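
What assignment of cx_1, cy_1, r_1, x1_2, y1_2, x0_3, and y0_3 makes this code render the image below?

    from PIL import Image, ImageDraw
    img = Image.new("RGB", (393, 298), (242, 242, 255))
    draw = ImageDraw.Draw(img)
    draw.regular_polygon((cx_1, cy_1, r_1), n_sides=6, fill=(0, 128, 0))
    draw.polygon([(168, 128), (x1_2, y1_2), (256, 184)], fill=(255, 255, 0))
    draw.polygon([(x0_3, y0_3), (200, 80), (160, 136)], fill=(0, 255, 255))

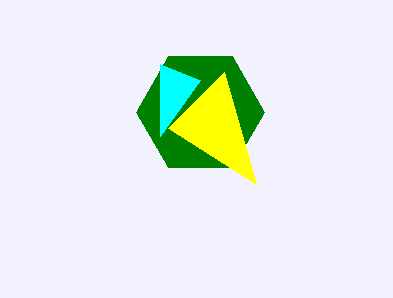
cx_1 = 200, cy_1 = 112, r_1 = 64, x1_2 = 224, y1_2 = 72, x0_3 = 160, y0_3 = 64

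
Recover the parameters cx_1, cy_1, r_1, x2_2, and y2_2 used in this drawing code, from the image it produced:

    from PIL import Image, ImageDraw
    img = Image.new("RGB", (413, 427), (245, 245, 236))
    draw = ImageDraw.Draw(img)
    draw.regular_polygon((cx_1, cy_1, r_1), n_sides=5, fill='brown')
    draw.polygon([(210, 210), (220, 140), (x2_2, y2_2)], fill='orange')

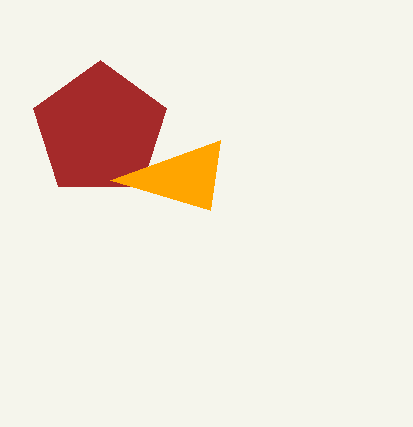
cx_1 = 100, cy_1 = 130, r_1 = 70, x2_2 = 110, y2_2 = 180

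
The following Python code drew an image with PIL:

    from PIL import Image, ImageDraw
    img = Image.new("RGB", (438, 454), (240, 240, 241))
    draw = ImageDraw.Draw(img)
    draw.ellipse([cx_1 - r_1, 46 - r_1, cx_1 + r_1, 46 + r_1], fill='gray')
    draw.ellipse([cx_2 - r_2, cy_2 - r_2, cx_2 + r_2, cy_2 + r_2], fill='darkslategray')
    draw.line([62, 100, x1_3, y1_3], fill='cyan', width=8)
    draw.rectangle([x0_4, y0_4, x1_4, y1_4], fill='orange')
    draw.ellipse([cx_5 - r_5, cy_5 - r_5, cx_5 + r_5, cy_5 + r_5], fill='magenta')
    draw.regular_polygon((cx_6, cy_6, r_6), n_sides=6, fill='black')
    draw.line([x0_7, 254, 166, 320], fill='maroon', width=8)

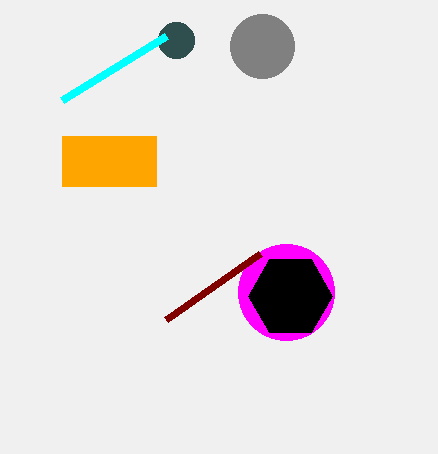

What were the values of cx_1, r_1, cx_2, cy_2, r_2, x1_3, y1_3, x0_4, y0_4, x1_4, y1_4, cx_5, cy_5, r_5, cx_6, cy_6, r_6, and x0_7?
cx_1 = 262; r_1 = 32; cx_2 = 176; cy_2 = 40; r_2 = 18; x1_3 = 166; y1_3 = 36; x0_4 = 62; y0_4 = 136; x1_4 = 156; y1_4 = 186; cx_5 = 286; cy_5 = 292; r_5 = 48; cx_6 = 290; cy_6 = 296; r_6 = 42; x0_7 = 260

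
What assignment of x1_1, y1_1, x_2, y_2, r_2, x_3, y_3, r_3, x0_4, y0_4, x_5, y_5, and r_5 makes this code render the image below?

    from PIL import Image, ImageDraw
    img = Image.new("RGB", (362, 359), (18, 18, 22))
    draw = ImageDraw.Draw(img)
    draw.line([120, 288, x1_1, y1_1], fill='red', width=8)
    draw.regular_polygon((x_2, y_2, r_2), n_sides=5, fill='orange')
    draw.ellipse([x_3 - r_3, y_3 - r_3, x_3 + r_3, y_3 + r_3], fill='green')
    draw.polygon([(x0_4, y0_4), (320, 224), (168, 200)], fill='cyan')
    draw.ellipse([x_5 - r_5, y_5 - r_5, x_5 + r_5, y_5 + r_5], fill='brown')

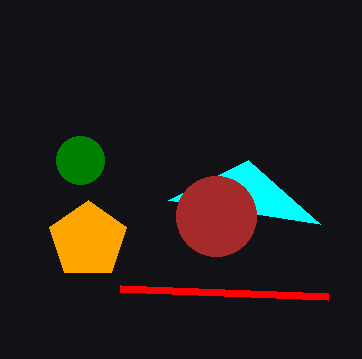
x1_1 = 328
y1_1 = 296
x_2 = 88
y_2 = 240
r_2 = 40
x_3 = 80
y_3 = 160
r_3 = 24
x0_4 = 248
y0_4 = 160
x_5 = 216
y_5 = 216
r_5 = 40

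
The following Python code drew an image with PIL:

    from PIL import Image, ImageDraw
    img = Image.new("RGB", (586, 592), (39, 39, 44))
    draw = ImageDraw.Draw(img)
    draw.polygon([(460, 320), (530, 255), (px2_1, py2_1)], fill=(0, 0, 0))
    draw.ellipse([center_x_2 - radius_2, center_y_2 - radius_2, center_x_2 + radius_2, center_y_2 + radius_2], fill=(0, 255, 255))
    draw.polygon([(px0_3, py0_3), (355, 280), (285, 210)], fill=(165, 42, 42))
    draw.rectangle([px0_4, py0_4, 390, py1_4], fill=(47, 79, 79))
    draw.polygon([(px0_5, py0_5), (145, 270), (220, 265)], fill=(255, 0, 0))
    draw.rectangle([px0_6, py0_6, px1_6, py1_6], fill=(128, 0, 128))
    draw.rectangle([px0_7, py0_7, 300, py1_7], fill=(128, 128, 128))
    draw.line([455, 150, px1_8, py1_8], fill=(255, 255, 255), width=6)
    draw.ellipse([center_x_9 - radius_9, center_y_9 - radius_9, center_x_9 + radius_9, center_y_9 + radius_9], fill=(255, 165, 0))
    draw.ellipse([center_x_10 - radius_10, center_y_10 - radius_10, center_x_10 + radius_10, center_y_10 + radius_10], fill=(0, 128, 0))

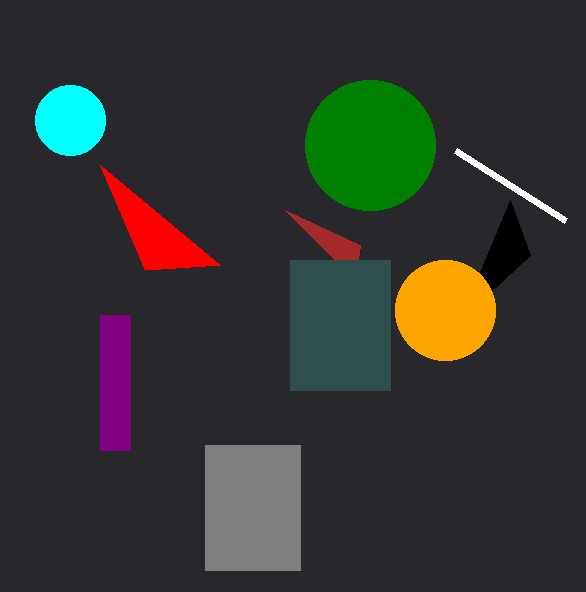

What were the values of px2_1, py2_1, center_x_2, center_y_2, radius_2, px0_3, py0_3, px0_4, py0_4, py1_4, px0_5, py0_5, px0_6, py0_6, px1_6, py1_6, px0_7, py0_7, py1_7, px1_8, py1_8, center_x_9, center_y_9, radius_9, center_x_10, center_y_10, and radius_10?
px2_1 = 510, py2_1 = 200, center_x_2 = 70, center_y_2 = 120, radius_2 = 35, px0_3 = 360, py0_3 = 245, px0_4 = 290, py0_4 = 260, py1_4 = 390, px0_5 = 100, py0_5 = 165, px0_6 = 100, py0_6 = 315, px1_6 = 130, py1_6 = 450, px0_7 = 205, py0_7 = 445, py1_7 = 570, px1_8 = 565, py1_8 = 220, center_x_9 = 445, center_y_9 = 310, radius_9 = 50, center_x_10 = 370, center_y_10 = 145, radius_10 = 65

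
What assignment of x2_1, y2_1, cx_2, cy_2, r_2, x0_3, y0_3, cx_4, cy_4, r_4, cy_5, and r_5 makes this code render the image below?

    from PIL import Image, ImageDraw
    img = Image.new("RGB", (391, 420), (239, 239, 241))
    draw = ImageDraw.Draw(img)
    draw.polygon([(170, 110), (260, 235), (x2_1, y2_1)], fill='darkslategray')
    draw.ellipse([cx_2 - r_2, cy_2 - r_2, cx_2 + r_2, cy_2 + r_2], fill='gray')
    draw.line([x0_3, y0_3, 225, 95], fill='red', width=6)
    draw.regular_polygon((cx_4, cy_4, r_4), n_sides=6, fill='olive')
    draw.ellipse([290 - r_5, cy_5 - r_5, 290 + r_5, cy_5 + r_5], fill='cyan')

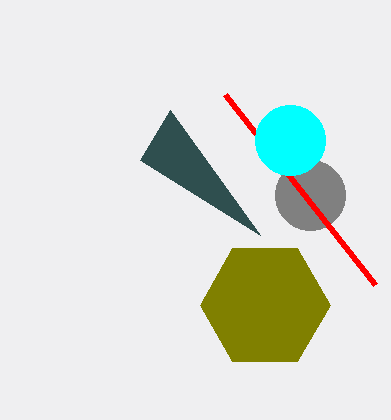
x2_1 = 140; y2_1 = 160; cx_2 = 310; cy_2 = 195; r_2 = 35; x0_3 = 375; y0_3 = 285; cx_4 = 265; cy_4 = 305; r_4 = 65; cy_5 = 140; r_5 = 35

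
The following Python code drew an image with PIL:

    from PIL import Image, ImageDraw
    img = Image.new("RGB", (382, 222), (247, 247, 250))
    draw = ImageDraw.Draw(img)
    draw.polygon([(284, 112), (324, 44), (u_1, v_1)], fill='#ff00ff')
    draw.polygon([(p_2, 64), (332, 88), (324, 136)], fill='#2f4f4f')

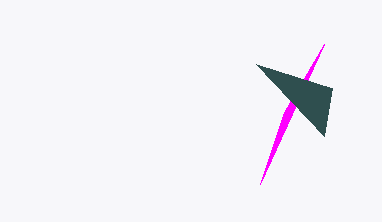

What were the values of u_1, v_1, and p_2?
u_1 = 260; v_1 = 184; p_2 = 256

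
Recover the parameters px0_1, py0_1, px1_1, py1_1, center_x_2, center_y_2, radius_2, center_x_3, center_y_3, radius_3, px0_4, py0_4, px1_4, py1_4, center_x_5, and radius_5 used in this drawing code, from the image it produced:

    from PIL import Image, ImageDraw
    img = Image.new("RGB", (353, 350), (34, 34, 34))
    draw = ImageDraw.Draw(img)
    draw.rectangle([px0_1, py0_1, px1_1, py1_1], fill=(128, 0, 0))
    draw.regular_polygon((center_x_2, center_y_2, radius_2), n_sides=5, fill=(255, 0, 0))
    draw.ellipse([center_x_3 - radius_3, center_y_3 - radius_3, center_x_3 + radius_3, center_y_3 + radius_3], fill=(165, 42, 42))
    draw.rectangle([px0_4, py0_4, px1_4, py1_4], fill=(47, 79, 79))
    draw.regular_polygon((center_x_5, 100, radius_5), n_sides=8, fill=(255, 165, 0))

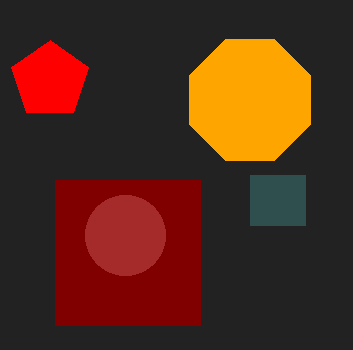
px0_1 = 55
py0_1 = 180
px1_1 = 200
py1_1 = 325
center_x_2 = 50
center_y_2 = 80
radius_2 = 40
center_x_3 = 125
center_y_3 = 235
radius_3 = 40
px0_4 = 250
py0_4 = 175
px1_4 = 305
py1_4 = 225
center_x_5 = 250
radius_5 = 65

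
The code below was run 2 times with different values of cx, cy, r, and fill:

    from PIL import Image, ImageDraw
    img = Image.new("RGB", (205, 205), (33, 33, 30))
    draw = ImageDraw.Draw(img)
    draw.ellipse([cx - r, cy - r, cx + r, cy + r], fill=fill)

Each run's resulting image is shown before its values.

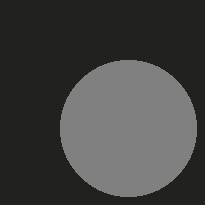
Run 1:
cx = 128; cy = 128; r = 68; fill = 'gray'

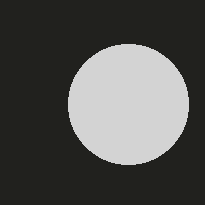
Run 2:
cx = 128
cy = 104
r = 60
fill = 'lightgray'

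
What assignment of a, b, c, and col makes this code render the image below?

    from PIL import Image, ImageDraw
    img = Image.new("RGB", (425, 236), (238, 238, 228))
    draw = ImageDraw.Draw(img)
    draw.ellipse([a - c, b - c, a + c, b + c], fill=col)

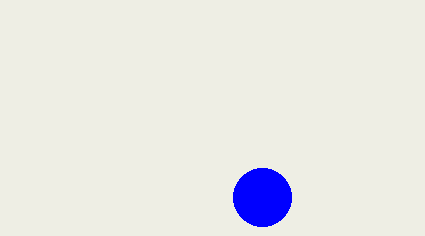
a = 262; b = 197; c = 29; col = 'blue'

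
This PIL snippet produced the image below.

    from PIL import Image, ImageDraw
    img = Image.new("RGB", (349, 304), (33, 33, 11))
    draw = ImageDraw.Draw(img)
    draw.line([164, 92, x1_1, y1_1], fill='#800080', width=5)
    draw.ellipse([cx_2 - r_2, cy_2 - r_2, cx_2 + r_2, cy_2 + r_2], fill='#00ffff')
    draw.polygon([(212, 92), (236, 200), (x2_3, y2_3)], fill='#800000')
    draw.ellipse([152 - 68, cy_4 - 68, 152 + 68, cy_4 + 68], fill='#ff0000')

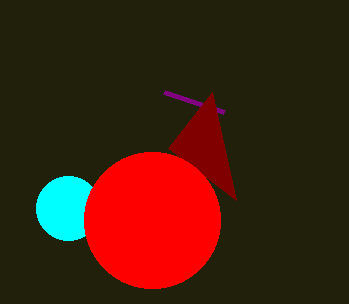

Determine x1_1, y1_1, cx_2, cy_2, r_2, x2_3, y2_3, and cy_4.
x1_1 = 224; y1_1 = 112; cx_2 = 68; cy_2 = 208; r_2 = 32; x2_3 = 168; y2_3 = 148; cy_4 = 220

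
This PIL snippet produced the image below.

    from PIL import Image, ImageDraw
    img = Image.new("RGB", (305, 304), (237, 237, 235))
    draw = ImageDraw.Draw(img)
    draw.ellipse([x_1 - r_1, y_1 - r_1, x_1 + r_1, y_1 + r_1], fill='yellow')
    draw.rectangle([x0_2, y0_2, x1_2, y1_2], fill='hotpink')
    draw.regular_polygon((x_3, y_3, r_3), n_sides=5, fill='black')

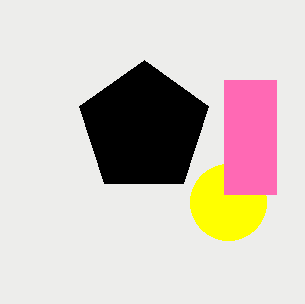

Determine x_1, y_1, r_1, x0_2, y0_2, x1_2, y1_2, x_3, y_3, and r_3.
x_1 = 228; y_1 = 202; r_1 = 38; x0_2 = 224; y0_2 = 80; x1_2 = 276; y1_2 = 194; x_3 = 144; y_3 = 128; r_3 = 68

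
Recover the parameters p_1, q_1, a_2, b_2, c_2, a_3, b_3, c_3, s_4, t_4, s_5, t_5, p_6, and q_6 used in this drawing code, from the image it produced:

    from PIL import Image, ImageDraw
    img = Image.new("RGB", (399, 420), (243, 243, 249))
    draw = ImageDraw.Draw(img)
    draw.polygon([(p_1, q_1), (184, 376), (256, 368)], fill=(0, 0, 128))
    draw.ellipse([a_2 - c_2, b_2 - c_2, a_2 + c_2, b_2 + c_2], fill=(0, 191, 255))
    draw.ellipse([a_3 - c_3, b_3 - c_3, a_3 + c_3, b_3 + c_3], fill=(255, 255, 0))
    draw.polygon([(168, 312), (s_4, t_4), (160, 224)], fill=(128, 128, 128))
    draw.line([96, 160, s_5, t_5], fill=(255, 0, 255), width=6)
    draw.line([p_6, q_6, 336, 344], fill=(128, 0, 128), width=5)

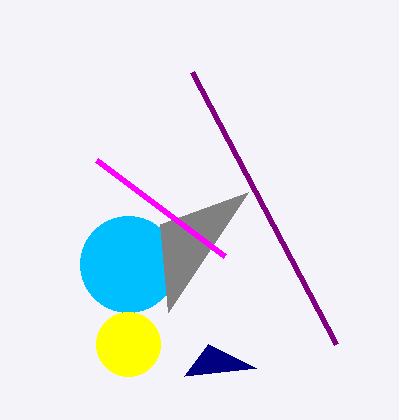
p_1 = 208; q_1 = 344; a_2 = 128; b_2 = 264; c_2 = 48; a_3 = 128; b_3 = 344; c_3 = 32; s_4 = 248; t_4 = 192; s_5 = 224; t_5 = 256; p_6 = 192; q_6 = 72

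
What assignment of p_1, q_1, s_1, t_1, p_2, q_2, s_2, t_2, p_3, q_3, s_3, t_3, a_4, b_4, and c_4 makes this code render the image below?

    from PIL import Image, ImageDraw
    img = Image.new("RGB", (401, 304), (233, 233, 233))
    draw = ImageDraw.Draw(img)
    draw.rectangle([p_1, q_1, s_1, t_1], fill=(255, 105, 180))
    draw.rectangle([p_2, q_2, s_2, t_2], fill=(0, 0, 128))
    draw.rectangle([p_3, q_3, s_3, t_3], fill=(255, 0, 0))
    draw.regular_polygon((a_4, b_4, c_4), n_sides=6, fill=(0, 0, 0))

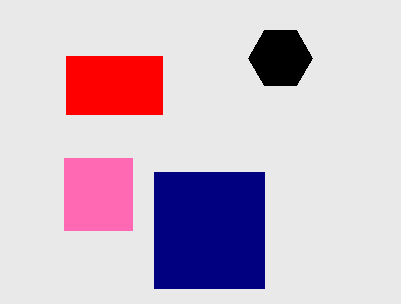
p_1 = 64
q_1 = 158
s_1 = 132
t_1 = 230
p_2 = 154
q_2 = 172
s_2 = 264
t_2 = 288
p_3 = 66
q_3 = 56
s_3 = 162
t_3 = 114
a_4 = 280
b_4 = 58
c_4 = 32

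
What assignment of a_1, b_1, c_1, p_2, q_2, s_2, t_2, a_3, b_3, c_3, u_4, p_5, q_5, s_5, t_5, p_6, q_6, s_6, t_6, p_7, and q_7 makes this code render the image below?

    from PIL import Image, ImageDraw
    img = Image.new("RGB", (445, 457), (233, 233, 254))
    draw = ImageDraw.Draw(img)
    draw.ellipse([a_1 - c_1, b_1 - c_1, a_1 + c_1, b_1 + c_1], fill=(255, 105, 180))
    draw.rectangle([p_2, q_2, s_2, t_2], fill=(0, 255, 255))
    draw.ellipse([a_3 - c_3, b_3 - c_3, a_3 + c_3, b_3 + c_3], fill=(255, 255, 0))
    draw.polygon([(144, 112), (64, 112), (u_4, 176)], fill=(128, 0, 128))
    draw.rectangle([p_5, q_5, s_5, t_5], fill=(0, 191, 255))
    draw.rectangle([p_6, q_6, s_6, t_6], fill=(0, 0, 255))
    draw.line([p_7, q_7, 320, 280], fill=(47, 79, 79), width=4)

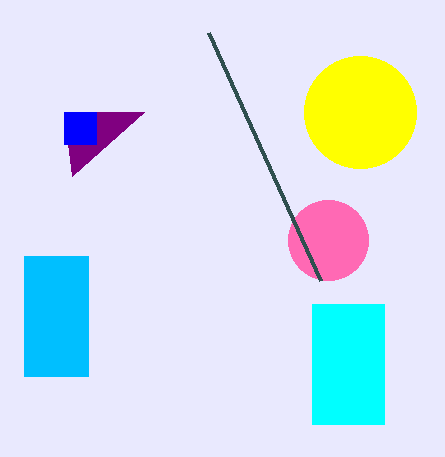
a_1 = 328; b_1 = 240; c_1 = 40; p_2 = 312; q_2 = 304; s_2 = 384; t_2 = 424; a_3 = 360; b_3 = 112; c_3 = 56; u_4 = 72; p_5 = 24; q_5 = 256; s_5 = 88; t_5 = 376; p_6 = 64; q_6 = 112; s_6 = 96; t_6 = 144; p_7 = 208; q_7 = 32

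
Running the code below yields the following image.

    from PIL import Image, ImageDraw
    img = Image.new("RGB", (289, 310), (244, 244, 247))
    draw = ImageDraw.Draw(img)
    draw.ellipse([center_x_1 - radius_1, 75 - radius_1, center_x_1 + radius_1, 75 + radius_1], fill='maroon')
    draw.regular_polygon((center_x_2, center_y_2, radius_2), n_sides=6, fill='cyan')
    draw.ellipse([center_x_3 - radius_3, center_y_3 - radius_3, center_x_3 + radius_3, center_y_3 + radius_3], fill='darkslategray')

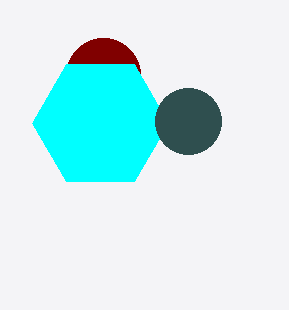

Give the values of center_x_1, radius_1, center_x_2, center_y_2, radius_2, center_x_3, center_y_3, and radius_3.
center_x_1 = 103
radius_1 = 37
center_x_2 = 100
center_y_2 = 123
radius_2 = 68
center_x_3 = 188
center_y_3 = 121
radius_3 = 33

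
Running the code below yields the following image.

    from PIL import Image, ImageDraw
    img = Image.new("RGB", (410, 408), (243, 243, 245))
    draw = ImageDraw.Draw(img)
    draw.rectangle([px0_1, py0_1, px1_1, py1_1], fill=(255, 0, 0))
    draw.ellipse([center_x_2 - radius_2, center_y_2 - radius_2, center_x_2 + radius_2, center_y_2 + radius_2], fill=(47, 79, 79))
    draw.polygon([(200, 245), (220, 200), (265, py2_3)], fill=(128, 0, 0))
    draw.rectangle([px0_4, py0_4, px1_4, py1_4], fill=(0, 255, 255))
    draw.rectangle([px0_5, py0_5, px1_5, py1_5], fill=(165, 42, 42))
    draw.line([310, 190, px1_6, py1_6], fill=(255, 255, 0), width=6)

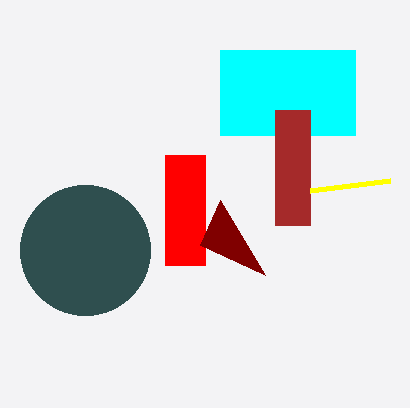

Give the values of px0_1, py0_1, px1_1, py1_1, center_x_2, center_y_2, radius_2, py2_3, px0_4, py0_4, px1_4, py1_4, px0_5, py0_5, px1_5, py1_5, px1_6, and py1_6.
px0_1 = 165
py0_1 = 155
px1_1 = 205
py1_1 = 265
center_x_2 = 85
center_y_2 = 250
radius_2 = 65
py2_3 = 275
px0_4 = 220
py0_4 = 50
px1_4 = 355
py1_4 = 135
px0_5 = 275
py0_5 = 110
px1_5 = 310
py1_5 = 225
px1_6 = 390
py1_6 = 180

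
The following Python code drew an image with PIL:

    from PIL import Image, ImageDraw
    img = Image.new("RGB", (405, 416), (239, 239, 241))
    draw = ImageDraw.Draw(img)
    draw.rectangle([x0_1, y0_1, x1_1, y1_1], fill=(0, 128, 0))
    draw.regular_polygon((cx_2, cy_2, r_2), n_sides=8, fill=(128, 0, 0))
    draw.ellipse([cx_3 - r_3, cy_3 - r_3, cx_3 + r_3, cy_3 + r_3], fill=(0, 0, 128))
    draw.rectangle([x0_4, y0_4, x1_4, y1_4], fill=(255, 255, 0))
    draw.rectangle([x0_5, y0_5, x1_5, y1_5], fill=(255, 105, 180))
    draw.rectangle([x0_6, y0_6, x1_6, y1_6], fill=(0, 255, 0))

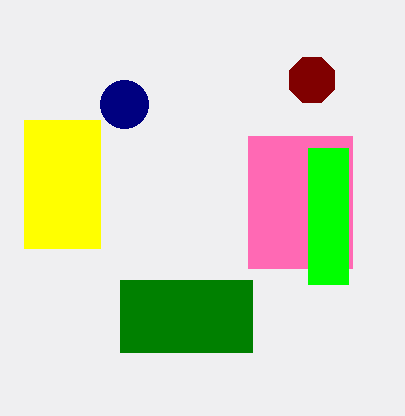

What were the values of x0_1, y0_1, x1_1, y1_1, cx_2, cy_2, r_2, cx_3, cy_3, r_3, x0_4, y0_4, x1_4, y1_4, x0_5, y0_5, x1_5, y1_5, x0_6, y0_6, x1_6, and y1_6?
x0_1 = 120; y0_1 = 280; x1_1 = 252; y1_1 = 352; cx_2 = 312; cy_2 = 80; r_2 = 24; cx_3 = 124; cy_3 = 104; r_3 = 24; x0_4 = 24; y0_4 = 120; x1_4 = 100; y1_4 = 248; x0_5 = 248; y0_5 = 136; x1_5 = 352; y1_5 = 268; x0_6 = 308; y0_6 = 148; x1_6 = 348; y1_6 = 284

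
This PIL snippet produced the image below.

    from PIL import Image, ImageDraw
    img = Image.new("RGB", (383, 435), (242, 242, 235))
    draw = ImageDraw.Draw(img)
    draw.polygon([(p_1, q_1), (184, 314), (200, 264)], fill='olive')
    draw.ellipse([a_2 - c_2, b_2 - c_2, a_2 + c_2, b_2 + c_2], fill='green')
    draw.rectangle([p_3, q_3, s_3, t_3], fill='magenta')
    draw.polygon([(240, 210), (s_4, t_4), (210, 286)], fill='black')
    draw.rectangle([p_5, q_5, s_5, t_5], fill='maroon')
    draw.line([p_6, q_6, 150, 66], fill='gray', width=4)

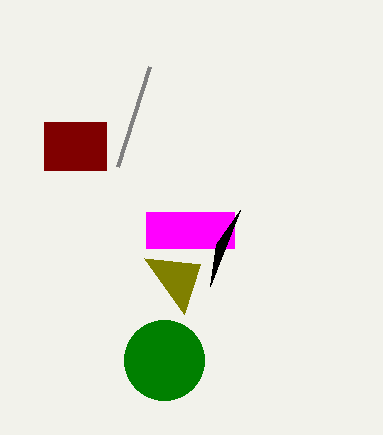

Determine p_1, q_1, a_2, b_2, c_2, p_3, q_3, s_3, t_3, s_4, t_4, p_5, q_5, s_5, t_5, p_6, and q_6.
p_1 = 144, q_1 = 258, a_2 = 164, b_2 = 360, c_2 = 40, p_3 = 146, q_3 = 212, s_3 = 234, t_3 = 248, s_4 = 216, t_4 = 244, p_5 = 44, q_5 = 122, s_5 = 106, t_5 = 170, p_6 = 118, q_6 = 166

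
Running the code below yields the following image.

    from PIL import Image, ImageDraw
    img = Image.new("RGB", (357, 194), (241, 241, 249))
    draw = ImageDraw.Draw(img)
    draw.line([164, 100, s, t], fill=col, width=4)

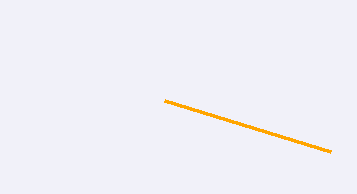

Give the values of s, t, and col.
s = 330, t = 151, col = 'orange'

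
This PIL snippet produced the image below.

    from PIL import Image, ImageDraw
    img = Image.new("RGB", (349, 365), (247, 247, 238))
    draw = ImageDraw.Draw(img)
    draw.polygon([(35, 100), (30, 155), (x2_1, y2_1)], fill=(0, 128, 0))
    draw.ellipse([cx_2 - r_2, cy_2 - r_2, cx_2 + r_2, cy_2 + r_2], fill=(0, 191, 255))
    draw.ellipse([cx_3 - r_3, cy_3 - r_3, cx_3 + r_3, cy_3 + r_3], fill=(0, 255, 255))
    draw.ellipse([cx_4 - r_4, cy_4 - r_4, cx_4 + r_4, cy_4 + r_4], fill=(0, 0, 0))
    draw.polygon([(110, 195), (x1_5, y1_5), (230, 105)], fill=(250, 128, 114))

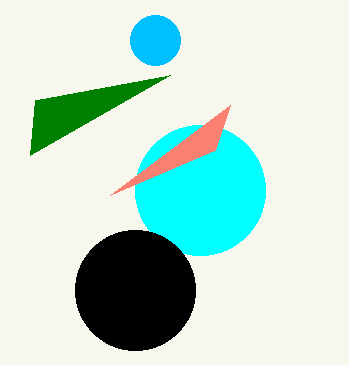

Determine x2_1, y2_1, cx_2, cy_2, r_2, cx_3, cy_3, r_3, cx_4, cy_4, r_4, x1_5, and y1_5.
x2_1 = 170, y2_1 = 75, cx_2 = 155, cy_2 = 40, r_2 = 25, cx_3 = 200, cy_3 = 190, r_3 = 65, cx_4 = 135, cy_4 = 290, r_4 = 60, x1_5 = 215, y1_5 = 150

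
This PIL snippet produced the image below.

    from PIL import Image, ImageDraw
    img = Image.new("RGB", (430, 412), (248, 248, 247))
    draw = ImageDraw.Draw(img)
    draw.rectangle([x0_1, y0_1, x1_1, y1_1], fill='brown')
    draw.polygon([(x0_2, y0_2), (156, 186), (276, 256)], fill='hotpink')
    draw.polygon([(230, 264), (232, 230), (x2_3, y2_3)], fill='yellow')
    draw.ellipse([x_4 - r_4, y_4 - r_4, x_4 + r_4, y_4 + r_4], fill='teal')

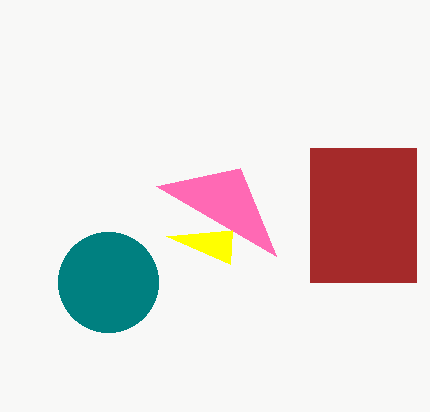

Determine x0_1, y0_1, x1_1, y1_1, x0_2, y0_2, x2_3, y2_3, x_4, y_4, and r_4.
x0_1 = 310
y0_1 = 148
x1_1 = 416
y1_1 = 282
x0_2 = 240
y0_2 = 168
x2_3 = 166
y2_3 = 236
x_4 = 108
y_4 = 282
r_4 = 50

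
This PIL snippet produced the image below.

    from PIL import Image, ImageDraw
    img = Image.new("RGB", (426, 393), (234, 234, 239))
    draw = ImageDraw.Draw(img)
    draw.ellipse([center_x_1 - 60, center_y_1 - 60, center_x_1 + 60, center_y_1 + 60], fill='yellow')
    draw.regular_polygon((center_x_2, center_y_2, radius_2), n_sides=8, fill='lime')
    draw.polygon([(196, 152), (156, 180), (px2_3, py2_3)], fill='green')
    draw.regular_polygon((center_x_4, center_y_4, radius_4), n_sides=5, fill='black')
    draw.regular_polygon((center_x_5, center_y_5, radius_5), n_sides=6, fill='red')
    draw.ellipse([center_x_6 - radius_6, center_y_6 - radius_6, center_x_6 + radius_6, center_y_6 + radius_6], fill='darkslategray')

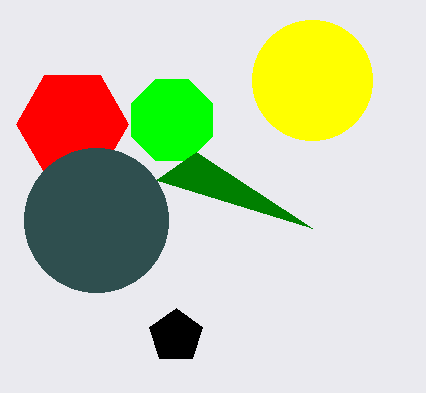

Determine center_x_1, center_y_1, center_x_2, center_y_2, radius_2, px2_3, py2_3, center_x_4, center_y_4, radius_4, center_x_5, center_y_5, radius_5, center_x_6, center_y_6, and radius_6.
center_x_1 = 312
center_y_1 = 80
center_x_2 = 172
center_y_2 = 120
radius_2 = 44
px2_3 = 312
py2_3 = 228
center_x_4 = 176
center_y_4 = 336
radius_4 = 28
center_x_5 = 72
center_y_5 = 124
radius_5 = 56
center_x_6 = 96
center_y_6 = 220
radius_6 = 72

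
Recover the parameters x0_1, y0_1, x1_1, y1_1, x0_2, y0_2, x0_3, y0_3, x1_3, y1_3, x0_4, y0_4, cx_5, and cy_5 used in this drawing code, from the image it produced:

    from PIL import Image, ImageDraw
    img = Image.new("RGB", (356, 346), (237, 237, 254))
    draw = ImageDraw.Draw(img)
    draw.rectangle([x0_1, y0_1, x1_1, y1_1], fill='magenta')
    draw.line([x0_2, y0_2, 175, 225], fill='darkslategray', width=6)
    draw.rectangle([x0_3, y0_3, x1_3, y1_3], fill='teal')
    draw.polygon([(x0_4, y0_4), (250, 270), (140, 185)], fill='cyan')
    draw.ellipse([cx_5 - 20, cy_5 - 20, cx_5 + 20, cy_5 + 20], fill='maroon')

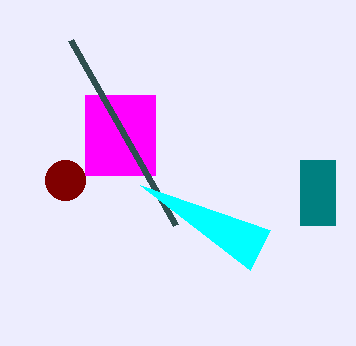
x0_1 = 85
y0_1 = 95
x1_1 = 155
y1_1 = 175
x0_2 = 70
y0_2 = 40
x0_3 = 300
y0_3 = 160
x1_3 = 335
y1_3 = 225
x0_4 = 270
y0_4 = 230
cx_5 = 65
cy_5 = 180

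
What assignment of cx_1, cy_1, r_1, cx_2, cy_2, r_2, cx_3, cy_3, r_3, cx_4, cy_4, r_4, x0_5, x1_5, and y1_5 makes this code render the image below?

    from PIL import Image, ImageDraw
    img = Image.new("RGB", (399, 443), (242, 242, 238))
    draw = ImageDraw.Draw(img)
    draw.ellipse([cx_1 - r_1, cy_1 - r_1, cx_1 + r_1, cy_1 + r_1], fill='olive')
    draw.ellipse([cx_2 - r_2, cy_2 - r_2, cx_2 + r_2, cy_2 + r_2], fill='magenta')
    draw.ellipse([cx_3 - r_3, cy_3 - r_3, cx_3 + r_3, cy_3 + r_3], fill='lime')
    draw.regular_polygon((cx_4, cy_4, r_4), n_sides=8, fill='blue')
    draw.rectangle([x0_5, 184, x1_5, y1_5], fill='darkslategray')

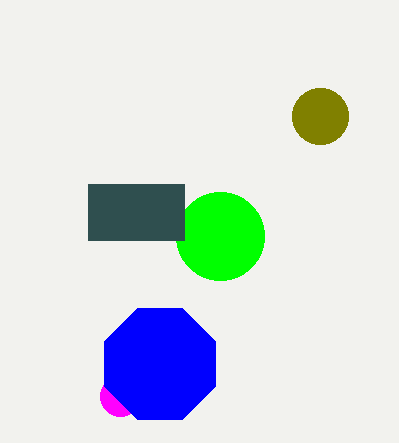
cx_1 = 320; cy_1 = 116; r_1 = 28; cx_2 = 120; cy_2 = 396; r_2 = 20; cx_3 = 220; cy_3 = 236; r_3 = 44; cx_4 = 160; cy_4 = 364; r_4 = 60; x0_5 = 88; x1_5 = 184; y1_5 = 240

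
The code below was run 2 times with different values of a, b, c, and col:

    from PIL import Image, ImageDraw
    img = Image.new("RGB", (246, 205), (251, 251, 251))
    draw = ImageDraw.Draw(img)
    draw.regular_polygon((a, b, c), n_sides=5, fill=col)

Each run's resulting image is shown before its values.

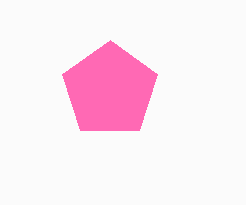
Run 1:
a = 110
b = 90
c = 50
col = 'hotpink'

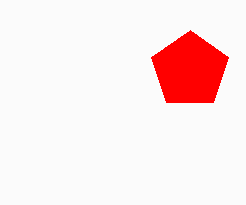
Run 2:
a = 190; b = 70; c = 40; col = 'red'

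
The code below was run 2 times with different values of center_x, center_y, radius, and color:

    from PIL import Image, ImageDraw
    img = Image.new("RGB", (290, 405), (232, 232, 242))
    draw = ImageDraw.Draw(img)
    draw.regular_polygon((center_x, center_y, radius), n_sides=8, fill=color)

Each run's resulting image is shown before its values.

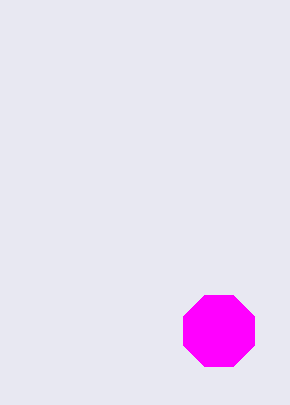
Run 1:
center_x = 219; center_y = 331; radius = 38; color = 'magenta'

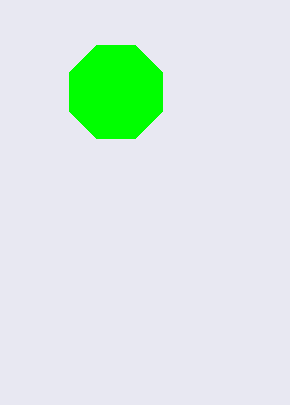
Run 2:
center_x = 116, center_y = 92, radius = 50, color = 'lime'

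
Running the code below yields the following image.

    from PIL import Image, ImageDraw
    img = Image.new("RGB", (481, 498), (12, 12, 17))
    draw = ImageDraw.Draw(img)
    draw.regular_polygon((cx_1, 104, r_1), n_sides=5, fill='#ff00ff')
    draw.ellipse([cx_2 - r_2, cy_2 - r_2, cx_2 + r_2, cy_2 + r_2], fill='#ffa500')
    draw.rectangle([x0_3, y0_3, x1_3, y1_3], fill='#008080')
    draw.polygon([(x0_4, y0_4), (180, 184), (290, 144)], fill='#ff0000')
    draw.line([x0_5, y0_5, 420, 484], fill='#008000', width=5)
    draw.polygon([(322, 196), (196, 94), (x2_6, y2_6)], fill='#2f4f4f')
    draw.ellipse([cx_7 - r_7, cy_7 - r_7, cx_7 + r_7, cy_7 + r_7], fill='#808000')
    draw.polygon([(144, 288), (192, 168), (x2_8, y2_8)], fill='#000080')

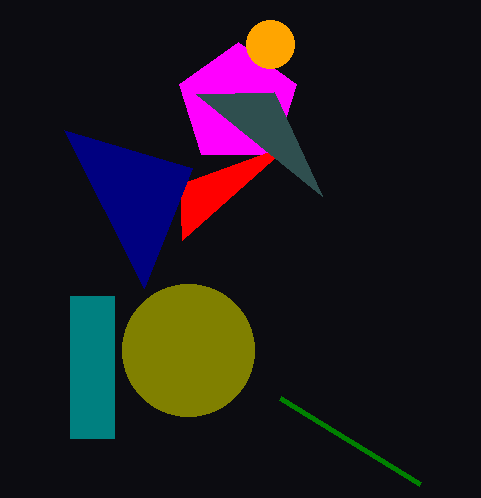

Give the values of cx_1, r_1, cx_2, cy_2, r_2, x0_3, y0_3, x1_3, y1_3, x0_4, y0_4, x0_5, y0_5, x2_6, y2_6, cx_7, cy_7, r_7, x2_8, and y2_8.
cx_1 = 238
r_1 = 62
cx_2 = 270
cy_2 = 44
r_2 = 24
x0_3 = 70
y0_3 = 296
x1_3 = 114
y1_3 = 438
x0_4 = 182
y0_4 = 240
x0_5 = 280
y0_5 = 398
x2_6 = 274
y2_6 = 92
cx_7 = 188
cy_7 = 350
r_7 = 66
x2_8 = 64
y2_8 = 130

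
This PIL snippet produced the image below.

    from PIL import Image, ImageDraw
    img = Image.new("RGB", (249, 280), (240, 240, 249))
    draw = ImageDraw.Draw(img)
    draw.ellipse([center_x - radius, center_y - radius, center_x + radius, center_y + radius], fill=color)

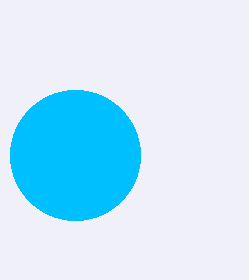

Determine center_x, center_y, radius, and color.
center_x = 75
center_y = 155
radius = 65
color = 'deepskyblue'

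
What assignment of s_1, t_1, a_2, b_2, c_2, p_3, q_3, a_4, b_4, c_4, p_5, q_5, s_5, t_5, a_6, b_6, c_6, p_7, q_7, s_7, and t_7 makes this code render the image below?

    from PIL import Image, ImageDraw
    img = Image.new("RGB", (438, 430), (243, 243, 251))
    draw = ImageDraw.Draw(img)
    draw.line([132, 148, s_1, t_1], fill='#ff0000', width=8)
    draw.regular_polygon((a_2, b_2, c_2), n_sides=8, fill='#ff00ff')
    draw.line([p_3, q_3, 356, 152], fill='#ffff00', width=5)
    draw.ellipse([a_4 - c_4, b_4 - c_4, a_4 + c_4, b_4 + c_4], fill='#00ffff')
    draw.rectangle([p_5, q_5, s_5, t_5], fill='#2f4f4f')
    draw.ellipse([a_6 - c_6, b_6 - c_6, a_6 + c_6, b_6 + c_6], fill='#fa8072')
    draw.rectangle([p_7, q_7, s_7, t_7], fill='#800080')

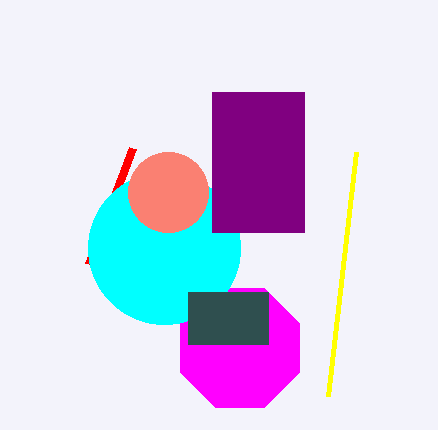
s_1 = 88; t_1 = 264; a_2 = 240; b_2 = 348; c_2 = 64; p_3 = 328; q_3 = 396; a_4 = 164; b_4 = 248; c_4 = 76; p_5 = 188; q_5 = 292; s_5 = 268; t_5 = 344; a_6 = 168; b_6 = 192; c_6 = 40; p_7 = 212; q_7 = 92; s_7 = 304; t_7 = 232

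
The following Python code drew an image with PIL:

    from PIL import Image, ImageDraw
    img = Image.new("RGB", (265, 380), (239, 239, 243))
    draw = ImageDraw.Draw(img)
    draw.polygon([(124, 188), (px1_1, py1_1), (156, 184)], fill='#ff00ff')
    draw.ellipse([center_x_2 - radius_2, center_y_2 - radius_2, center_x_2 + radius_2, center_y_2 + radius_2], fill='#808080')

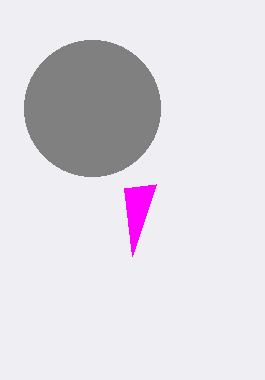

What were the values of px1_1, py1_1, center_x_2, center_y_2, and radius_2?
px1_1 = 132, py1_1 = 256, center_x_2 = 92, center_y_2 = 108, radius_2 = 68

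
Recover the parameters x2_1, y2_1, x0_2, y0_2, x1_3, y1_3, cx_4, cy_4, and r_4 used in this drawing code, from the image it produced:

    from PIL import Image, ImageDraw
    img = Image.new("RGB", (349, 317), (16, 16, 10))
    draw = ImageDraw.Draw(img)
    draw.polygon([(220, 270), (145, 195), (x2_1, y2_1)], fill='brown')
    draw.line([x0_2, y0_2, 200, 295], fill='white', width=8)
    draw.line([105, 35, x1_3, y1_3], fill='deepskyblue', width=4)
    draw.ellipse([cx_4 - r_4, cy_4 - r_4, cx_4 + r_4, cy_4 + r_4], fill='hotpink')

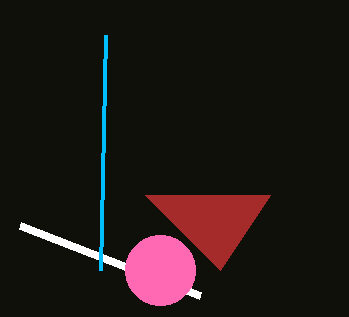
x2_1 = 270, y2_1 = 195, x0_2 = 20, y0_2 = 225, x1_3 = 100, y1_3 = 270, cx_4 = 160, cy_4 = 270, r_4 = 35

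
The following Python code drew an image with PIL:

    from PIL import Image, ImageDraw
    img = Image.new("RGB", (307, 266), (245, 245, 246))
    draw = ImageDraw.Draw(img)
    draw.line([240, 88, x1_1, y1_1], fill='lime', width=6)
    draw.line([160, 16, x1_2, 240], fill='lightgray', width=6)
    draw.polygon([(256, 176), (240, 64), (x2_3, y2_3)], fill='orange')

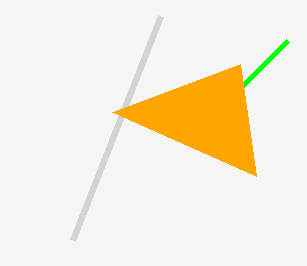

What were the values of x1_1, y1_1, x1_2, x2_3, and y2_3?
x1_1 = 288; y1_1 = 40; x1_2 = 72; x2_3 = 112; y2_3 = 112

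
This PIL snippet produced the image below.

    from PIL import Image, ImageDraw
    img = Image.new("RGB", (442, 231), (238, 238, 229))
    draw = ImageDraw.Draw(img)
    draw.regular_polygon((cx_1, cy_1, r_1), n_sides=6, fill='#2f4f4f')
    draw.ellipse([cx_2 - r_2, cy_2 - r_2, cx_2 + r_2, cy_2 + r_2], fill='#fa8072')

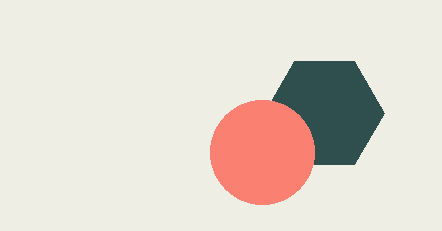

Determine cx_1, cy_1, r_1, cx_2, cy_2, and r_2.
cx_1 = 324, cy_1 = 113, r_1 = 60, cx_2 = 262, cy_2 = 152, r_2 = 52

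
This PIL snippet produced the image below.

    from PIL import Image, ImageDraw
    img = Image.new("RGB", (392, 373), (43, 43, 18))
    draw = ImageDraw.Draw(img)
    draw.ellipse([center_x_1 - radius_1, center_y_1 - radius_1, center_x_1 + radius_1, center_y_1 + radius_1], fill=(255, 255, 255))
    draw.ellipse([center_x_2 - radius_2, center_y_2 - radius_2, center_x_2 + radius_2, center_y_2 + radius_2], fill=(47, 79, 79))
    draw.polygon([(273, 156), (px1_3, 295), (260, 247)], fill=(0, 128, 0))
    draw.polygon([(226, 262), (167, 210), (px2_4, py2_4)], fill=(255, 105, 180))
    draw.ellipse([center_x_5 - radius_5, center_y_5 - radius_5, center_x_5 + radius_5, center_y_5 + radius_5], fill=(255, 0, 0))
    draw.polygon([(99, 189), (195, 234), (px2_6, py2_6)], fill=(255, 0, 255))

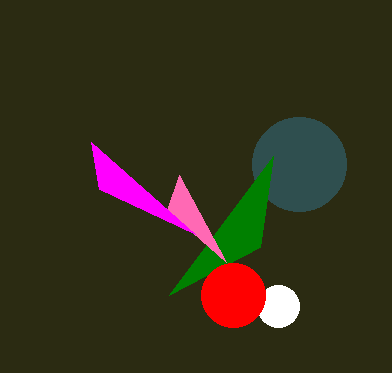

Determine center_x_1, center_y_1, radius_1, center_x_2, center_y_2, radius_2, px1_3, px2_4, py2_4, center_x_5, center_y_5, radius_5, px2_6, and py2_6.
center_x_1 = 278
center_y_1 = 306
radius_1 = 21
center_x_2 = 299
center_y_2 = 164
radius_2 = 47
px1_3 = 169
px2_4 = 179
py2_4 = 175
center_x_5 = 233
center_y_5 = 295
radius_5 = 32
px2_6 = 91
py2_6 = 142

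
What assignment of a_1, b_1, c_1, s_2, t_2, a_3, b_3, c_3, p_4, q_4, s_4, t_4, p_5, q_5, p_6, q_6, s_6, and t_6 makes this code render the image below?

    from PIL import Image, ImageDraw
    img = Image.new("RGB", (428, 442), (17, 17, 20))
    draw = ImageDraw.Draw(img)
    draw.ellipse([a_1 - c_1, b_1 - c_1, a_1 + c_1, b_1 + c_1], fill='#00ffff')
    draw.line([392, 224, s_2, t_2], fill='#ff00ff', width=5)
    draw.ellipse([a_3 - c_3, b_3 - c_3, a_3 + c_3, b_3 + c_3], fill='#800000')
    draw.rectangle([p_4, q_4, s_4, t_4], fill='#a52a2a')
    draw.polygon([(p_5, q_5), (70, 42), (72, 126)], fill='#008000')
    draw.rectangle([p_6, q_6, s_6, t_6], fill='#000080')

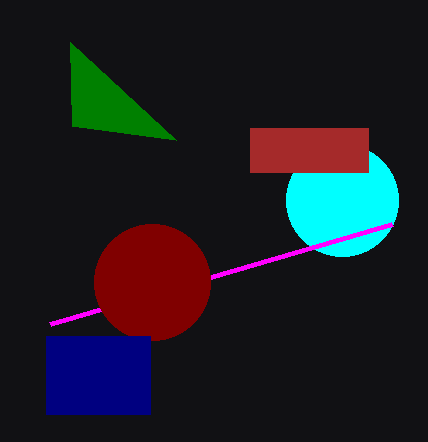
a_1 = 342, b_1 = 200, c_1 = 56, s_2 = 50, t_2 = 324, a_3 = 152, b_3 = 282, c_3 = 58, p_4 = 250, q_4 = 128, s_4 = 368, t_4 = 172, p_5 = 176, q_5 = 140, p_6 = 46, q_6 = 336, s_6 = 150, t_6 = 414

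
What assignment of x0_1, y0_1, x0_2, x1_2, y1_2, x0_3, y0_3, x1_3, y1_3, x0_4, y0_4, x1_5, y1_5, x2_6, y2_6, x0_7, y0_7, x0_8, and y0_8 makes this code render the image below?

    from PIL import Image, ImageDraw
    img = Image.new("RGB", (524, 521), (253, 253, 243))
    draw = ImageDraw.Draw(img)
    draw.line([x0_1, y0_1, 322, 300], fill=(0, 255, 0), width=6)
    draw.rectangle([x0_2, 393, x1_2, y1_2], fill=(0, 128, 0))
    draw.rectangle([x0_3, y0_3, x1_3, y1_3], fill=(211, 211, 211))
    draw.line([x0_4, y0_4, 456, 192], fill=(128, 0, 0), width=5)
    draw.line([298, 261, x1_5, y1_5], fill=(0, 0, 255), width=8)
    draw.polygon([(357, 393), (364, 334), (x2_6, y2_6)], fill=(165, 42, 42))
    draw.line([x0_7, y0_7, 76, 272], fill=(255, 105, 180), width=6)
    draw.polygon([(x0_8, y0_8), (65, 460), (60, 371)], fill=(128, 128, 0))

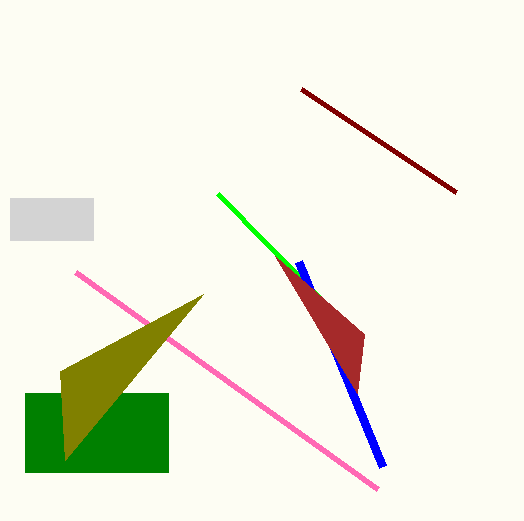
x0_1 = 217; y0_1 = 193; x0_2 = 25; x1_2 = 168; y1_2 = 472; x0_3 = 10; y0_3 = 198; x1_3 = 93; y1_3 = 240; x0_4 = 301; y0_4 = 89; x1_5 = 382; y1_5 = 466; x2_6 = 275; y2_6 = 256; x0_7 = 378; y0_7 = 489; x0_8 = 203; y0_8 = 294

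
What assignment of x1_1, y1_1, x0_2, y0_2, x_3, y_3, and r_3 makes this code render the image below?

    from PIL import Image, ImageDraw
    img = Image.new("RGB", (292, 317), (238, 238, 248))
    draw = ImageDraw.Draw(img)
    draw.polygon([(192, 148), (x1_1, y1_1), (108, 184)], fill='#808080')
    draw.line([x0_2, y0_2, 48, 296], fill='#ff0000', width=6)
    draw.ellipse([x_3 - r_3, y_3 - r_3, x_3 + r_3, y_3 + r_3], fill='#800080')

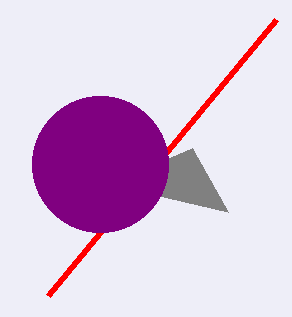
x1_1 = 228, y1_1 = 212, x0_2 = 276, y0_2 = 20, x_3 = 100, y_3 = 164, r_3 = 68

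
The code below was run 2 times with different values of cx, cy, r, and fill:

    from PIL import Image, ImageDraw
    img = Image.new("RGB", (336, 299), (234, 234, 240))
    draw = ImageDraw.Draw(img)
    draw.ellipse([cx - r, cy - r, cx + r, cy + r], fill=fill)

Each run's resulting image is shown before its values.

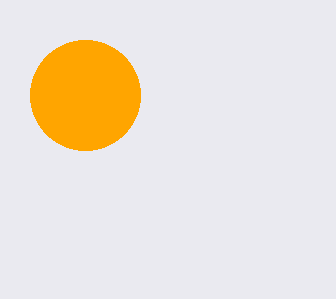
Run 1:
cx = 85; cy = 95; r = 55; fill = 'orange'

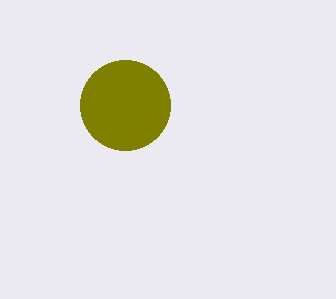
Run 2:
cx = 125, cy = 105, r = 45, fill = 'olive'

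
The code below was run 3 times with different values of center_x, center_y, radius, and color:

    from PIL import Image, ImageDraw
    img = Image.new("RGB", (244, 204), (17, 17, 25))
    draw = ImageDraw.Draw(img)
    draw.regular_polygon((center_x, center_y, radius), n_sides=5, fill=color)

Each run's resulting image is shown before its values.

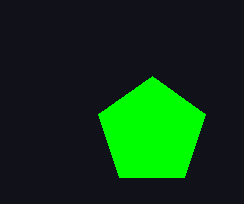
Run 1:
center_x = 152
center_y = 132
radius = 56
color = 'lime'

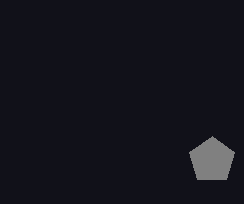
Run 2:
center_x = 212
center_y = 160
radius = 24
color = 'gray'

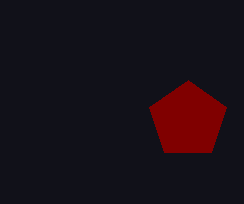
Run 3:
center_x = 188
center_y = 120
radius = 40
color = 'maroon'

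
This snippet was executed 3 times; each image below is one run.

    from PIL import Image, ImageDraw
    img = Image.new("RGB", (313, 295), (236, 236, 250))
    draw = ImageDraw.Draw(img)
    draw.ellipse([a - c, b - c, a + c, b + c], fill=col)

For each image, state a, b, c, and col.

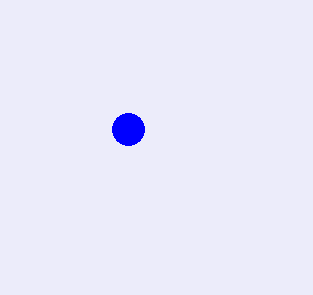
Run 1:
a = 128
b = 129
c = 16
col = 'blue'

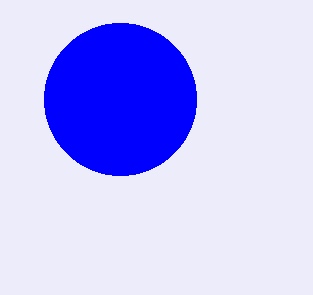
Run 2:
a = 120; b = 99; c = 76; col = 'blue'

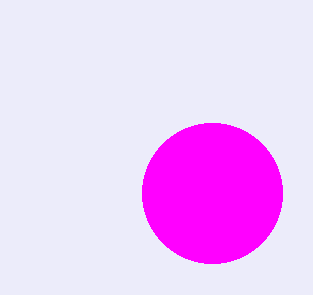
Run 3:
a = 212, b = 193, c = 70, col = 'magenta'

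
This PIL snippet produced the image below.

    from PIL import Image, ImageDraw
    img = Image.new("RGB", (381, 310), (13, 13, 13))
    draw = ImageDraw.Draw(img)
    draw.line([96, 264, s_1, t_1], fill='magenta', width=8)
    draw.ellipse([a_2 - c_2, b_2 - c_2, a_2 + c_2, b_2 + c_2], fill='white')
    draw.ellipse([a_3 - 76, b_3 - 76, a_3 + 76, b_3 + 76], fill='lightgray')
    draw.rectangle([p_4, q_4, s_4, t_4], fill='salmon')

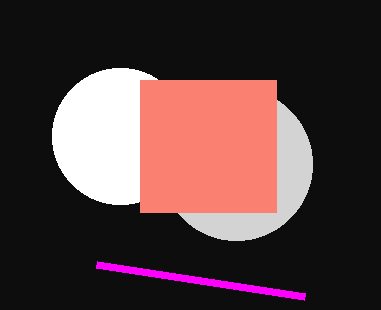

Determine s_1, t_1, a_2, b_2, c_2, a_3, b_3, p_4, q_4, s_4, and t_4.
s_1 = 304, t_1 = 296, a_2 = 120, b_2 = 136, c_2 = 68, a_3 = 236, b_3 = 164, p_4 = 140, q_4 = 80, s_4 = 276, t_4 = 212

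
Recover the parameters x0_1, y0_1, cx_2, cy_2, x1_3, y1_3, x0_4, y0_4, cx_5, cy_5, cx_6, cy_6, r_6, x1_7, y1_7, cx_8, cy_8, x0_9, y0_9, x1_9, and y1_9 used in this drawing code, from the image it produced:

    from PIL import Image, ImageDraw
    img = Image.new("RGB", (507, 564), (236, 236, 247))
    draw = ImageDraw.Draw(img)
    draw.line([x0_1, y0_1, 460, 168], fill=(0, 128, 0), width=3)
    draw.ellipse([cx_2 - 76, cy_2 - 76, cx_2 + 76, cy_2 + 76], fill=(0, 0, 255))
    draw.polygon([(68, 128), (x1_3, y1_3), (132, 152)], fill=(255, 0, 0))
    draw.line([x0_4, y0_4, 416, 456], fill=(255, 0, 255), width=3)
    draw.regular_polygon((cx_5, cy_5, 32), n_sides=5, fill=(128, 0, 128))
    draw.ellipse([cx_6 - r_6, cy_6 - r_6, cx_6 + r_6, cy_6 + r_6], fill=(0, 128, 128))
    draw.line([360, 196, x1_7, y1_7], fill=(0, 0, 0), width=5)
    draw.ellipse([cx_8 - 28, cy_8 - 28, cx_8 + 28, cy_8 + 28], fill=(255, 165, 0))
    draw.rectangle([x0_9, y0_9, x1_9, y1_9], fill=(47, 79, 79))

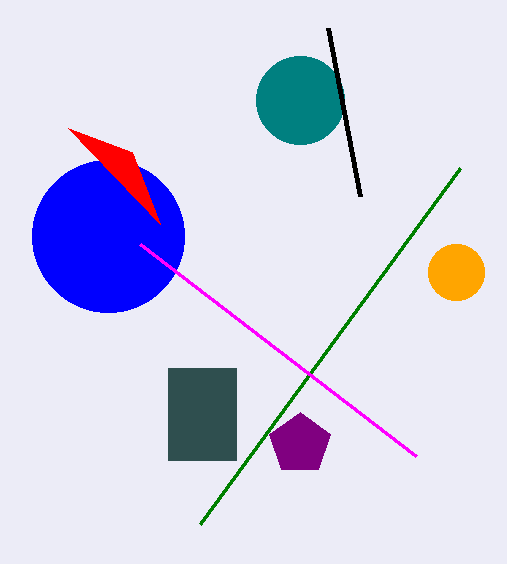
x0_1 = 200
y0_1 = 524
cx_2 = 108
cy_2 = 236
x1_3 = 160
y1_3 = 224
x0_4 = 140
y0_4 = 244
cx_5 = 300
cy_5 = 444
cx_6 = 300
cy_6 = 100
r_6 = 44
x1_7 = 328
y1_7 = 28
cx_8 = 456
cy_8 = 272
x0_9 = 168
y0_9 = 368
x1_9 = 236
y1_9 = 460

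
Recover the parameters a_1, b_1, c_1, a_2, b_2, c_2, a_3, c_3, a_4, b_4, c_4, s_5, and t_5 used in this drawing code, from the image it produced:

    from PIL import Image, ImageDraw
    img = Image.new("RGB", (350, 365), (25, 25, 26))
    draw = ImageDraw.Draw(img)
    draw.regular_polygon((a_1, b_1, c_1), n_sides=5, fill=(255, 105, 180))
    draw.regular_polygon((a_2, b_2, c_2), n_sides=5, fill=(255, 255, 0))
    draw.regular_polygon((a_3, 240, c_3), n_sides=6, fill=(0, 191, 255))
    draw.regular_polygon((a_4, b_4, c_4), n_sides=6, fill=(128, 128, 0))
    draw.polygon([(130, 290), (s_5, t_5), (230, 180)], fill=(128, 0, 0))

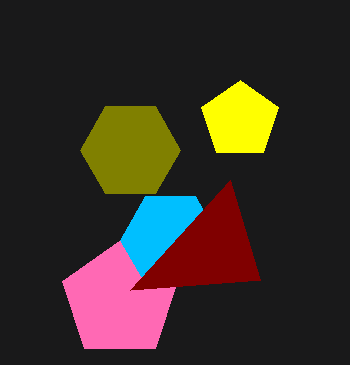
a_1 = 120; b_1 = 300; c_1 = 60; a_2 = 240; b_2 = 120; c_2 = 40; a_3 = 170; c_3 = 50; a_4 = 130; b_4 = 150; c_4 = 50; s_5 = 260; t_5 = 280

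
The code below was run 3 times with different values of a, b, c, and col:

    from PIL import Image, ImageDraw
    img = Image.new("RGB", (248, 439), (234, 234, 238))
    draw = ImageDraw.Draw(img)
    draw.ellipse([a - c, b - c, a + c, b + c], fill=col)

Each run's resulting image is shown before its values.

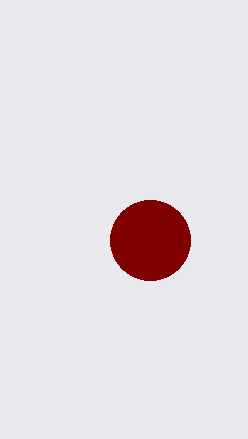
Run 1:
a = 150
b = 240
c = 40
col = 'maroon'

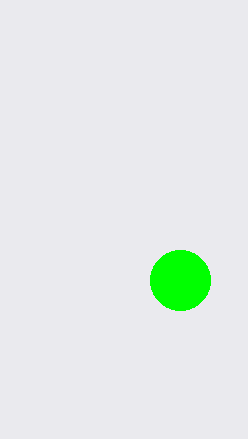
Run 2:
a = 180
b = 280
c = 30
col = 'lime'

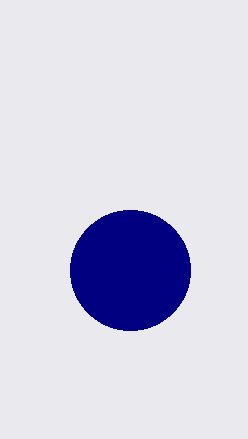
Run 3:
a = 130
b = 270
c = 60
col = 'navy'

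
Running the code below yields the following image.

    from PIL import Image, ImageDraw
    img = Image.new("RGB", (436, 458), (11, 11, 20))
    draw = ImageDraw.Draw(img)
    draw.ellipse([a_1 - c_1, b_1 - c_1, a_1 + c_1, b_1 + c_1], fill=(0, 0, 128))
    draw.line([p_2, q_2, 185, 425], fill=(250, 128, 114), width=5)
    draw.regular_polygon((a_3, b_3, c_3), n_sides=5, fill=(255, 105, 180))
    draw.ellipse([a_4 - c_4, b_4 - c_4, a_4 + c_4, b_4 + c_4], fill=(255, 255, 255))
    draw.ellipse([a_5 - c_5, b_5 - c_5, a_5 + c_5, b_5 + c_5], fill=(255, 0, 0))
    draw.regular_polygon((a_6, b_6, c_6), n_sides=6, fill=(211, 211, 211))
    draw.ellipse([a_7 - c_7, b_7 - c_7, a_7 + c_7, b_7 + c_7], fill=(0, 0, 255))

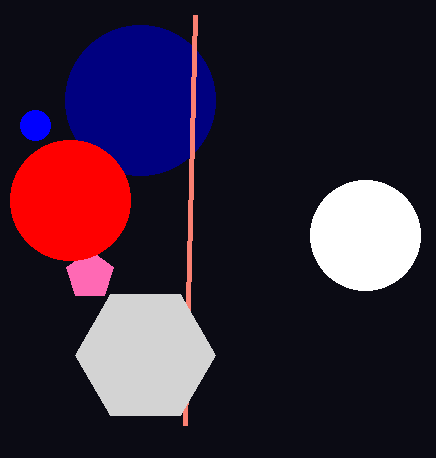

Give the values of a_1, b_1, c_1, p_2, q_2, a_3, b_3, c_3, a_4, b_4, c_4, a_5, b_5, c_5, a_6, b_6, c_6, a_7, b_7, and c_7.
a_1 = 140; b_1 = 100; c_1 = 75; p_2 = 195; q_2 = 15; a_3 = 90; b_3 = 275; c_3 = 25; a_4 = 365; b_4 = 235; c_4 = 55; a_5 = 70; b_5 = 200; c_5 = 60; a_6 = 145; b_6 = 355; c_6 = 70; a_7 = 35; b_7 = 125; c_7 = 15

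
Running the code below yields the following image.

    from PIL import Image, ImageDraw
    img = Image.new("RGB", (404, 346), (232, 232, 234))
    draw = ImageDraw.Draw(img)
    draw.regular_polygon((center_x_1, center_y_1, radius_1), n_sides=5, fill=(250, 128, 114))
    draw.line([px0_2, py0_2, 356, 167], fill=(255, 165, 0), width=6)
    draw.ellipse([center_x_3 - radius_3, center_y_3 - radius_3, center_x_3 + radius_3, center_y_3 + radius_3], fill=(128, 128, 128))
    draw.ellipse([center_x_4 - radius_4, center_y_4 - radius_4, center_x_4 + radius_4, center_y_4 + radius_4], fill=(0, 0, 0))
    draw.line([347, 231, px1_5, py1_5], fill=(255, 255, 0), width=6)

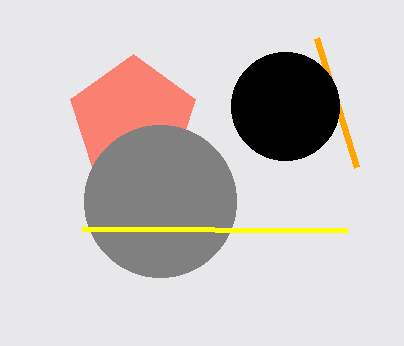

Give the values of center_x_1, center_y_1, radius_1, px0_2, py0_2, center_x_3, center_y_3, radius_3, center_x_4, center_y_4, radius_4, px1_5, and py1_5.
center_x_1 = 133
center_y_1 = 120
radius_1 = 66
px0_2 = 316
py0_2 = 38
center_x_3 = 160
center_y_3 = 201
radius_3 = 76
center_x_4 = 285
center_y_4 = 106
radius_4 = 54
px1_5 = 82
py1_5 = 229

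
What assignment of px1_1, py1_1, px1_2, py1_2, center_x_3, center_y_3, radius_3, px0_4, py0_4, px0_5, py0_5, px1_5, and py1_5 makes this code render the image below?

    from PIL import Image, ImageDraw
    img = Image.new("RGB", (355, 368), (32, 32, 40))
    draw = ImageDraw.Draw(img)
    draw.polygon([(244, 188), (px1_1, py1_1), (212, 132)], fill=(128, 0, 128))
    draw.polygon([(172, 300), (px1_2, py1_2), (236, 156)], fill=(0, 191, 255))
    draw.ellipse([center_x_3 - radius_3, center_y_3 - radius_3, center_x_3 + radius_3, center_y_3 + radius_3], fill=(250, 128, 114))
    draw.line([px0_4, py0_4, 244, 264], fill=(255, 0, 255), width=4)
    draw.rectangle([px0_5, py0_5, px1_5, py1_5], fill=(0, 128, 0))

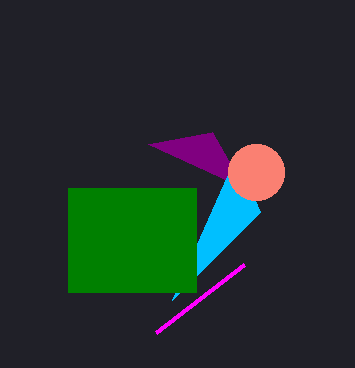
px1_1 = 148; py1_1 = 144; px1_2 = 260; py1_2 = 212; center_x_3 = 256; center_y_3 = 172; radius_3 = 28; px0_4 = 156; py0_4 = 332; px0_5 = 68; py0_5 = 188; px1_5 = 196; py1_5 = 292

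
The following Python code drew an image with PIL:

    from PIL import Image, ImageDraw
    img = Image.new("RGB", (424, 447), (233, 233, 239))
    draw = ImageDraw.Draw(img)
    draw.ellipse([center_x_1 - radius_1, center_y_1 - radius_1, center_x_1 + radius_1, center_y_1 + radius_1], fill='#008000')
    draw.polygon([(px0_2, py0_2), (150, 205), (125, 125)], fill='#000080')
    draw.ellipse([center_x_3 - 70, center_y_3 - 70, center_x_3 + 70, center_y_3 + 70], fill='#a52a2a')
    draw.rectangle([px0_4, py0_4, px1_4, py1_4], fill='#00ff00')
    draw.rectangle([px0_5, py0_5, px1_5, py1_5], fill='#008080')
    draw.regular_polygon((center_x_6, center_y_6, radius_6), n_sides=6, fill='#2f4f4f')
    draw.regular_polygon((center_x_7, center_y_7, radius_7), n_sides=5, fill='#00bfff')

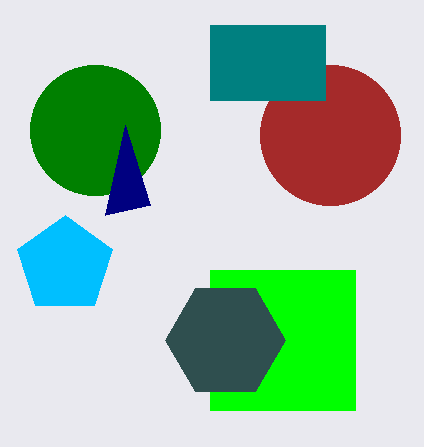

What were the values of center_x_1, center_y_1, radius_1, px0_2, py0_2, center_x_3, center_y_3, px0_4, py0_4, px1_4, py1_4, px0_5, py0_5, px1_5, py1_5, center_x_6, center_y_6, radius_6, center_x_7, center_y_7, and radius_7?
center_x_1 = 95, center_y_1 = 130, radius_1 = 65, px0_2 = 105, py0_2 = 215, center_x_3 = 330, center_y_3 = 135, px0_4 = 210, py0_4 = 270, px1_4 = 355, py1_4 = 410, px0_5 = 210, py0_5 = 25, px1_5 = 325, py1_5 = 100, center_x_6 = 225, center_y_6 = 340, radius_6 = 60, center_x_7 = 65, center_y_7 = 265, radius_7 = 50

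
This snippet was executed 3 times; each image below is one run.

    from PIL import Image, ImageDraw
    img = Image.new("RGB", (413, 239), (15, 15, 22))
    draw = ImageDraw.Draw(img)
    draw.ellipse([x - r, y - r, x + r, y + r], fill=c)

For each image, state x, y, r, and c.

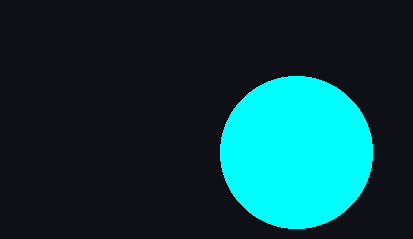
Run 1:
x = 296, y = 152, r = 76, c = 'cyan'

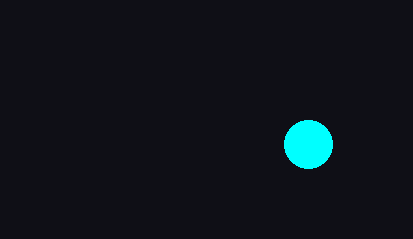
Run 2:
x = 308; y = 144; r = 24; c = 'cyan'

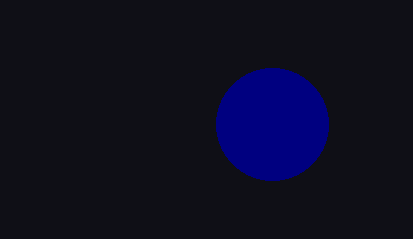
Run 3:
x = 272
y = 124
r = 56
c = 'navy'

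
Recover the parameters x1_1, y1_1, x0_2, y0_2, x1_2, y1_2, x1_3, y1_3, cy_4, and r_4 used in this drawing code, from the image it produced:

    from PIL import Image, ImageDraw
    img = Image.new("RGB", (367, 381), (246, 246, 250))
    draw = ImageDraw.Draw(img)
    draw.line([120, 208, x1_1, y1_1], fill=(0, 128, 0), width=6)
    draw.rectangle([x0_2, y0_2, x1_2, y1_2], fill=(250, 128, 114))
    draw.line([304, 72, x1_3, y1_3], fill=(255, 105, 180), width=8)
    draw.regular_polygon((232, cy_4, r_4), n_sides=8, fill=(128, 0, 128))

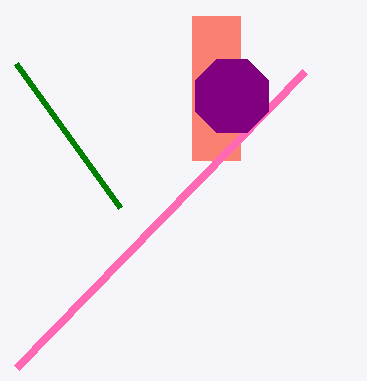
x1_1 = 16; y1_1 = 64; x0_2 = 192; y0_2 = 16; x1_2 = 240; y1_2 = 160; x1_3 = 16; y1_3 = 368; cy_4 = 96; r_4 = 40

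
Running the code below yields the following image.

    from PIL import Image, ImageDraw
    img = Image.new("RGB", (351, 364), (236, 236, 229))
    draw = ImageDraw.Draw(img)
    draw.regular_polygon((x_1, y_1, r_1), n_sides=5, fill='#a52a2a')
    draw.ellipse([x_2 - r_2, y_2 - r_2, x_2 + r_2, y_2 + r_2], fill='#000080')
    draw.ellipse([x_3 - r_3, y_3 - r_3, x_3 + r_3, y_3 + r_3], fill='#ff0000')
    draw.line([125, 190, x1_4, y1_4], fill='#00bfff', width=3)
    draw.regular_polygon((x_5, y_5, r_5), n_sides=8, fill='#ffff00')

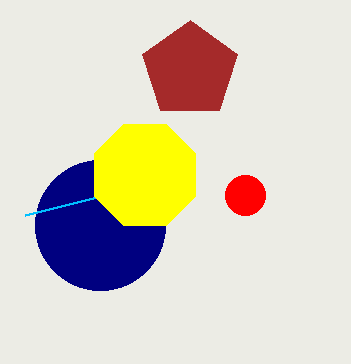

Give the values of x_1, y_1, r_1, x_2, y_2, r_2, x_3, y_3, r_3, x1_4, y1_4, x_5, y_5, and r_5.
x_1 = 190, y_1 = 70, r_1 = 50, x_2 = 100, y_2 = 225, r_2 = 65, x_3 = 245, y_3 = 195, r_3 = 20, x1_4 = 25, y1_4 = 215, x_5 = 145, y_5 = 175, r_5 = 55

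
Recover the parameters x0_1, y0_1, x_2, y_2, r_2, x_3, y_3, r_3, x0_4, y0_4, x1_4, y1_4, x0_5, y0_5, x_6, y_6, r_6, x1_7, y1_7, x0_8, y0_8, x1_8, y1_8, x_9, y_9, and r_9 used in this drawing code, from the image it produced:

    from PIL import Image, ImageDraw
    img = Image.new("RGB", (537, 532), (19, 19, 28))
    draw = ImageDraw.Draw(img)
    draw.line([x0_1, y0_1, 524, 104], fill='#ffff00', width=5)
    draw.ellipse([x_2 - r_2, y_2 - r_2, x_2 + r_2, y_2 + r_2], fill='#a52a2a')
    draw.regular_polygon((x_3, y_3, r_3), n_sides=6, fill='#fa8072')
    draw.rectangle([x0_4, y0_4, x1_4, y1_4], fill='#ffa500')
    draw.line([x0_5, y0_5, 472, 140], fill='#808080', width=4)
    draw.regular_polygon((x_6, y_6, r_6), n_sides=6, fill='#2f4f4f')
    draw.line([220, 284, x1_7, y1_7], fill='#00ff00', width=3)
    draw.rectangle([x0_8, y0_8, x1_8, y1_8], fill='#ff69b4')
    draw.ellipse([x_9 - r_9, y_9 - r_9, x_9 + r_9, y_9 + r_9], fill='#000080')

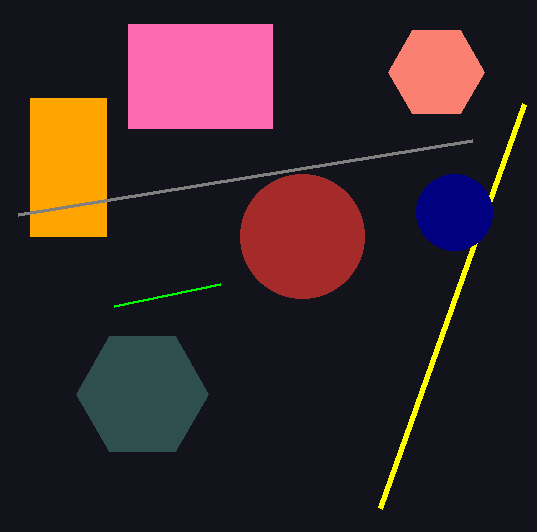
x0_1 = 380, y0_1 = 508, x_2 = 302, y_2 = 236, r_2 = 62, x_3 = 436, y_3 = 72, r_3 = 48, x0_4 = 30, y0_4 = 98, x1_4 = 106, y1_4 = 236, x0_5 = 18, y0_5 = 214, x_6 = 142, y_6 = 394, r_6 = 66, x1_7 = 114, y1_7 = 306, x0_8 = 128, y0_8 = 24, x1_8 = 272, y1_8 = 128, x_9 = 454, y_9 = 212, r_9 = 38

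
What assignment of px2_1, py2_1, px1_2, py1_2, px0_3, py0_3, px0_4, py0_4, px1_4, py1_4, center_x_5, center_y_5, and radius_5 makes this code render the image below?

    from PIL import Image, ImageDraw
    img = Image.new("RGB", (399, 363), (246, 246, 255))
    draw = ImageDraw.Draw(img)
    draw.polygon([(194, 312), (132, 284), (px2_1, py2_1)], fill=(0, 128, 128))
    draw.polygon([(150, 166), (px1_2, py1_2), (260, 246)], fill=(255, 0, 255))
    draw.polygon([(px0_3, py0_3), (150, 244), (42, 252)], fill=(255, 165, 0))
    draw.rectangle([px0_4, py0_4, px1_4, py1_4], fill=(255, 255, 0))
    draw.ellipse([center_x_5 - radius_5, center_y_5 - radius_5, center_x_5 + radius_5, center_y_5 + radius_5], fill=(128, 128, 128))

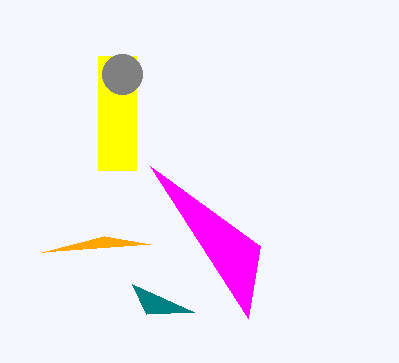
px2_1 = 146, py2_1 = 314, px1_2 = 248, py1_2 = 318, px0_3 = 104, py0_3 = 236, px0_4 = 98, py0_4 = 56, px1_4 = 136, py1_4 = 170, center_x_5 = 122, center_y_5 = 74, radius_5 = 20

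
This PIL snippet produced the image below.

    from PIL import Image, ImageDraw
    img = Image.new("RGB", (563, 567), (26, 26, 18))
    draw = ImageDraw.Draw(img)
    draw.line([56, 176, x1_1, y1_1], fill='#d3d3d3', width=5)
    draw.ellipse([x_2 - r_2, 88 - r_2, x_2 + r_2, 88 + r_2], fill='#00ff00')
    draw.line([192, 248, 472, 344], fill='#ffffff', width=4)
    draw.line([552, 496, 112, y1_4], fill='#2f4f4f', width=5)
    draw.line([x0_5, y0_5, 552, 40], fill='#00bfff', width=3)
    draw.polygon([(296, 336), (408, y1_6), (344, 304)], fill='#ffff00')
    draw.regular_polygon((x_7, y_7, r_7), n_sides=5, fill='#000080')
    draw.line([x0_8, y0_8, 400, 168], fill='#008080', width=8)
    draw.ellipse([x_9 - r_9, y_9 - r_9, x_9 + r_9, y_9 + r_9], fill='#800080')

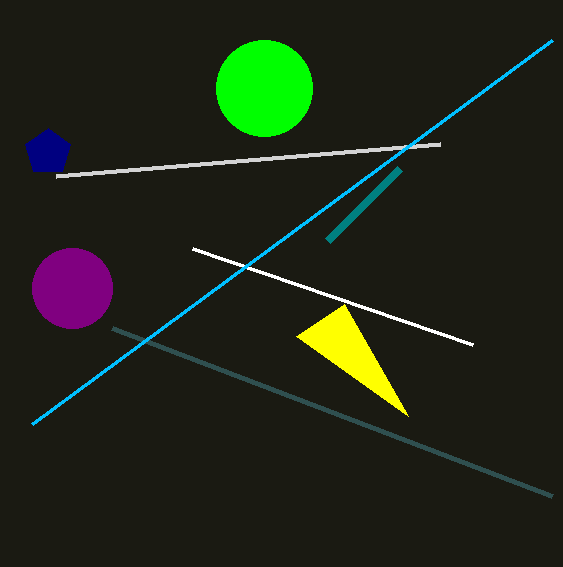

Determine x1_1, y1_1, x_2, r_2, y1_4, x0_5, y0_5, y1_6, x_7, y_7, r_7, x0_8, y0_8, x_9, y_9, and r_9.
x1_1 = 440; y1_1 = 144; x_2 = 264; r_2 = 48; y1_4 = 328; x0_5 = 32; y0_5 = 424; y1_6 = 416; x_7 = 48; y_7 = 152; r_7 = 24; x0_8 = 328; y0_8 = 240; x_9 = 72; y_9 = 288; r_9 = 40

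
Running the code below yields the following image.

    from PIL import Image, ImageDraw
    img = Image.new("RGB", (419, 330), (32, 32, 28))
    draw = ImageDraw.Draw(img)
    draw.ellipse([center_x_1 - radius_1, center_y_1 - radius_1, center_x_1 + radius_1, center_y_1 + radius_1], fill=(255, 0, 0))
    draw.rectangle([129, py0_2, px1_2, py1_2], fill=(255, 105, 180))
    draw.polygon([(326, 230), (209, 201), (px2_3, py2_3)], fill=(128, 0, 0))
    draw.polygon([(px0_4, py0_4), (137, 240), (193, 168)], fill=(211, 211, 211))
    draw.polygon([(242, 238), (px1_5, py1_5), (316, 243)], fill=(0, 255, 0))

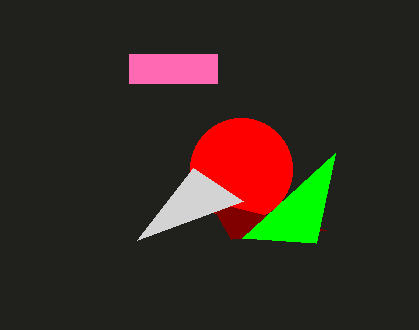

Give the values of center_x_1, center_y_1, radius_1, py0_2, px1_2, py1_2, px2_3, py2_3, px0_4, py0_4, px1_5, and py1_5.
center_x_1 = 241
center_y_1 = 169
radius_1 = 51
py0_2 = 54
px1_2 = 217
py1_2 = 83
px2_3 = 231
py2_3 = 239
px0_4 = 243
py0_4 = 201
px1_5 = 335
py1_5 = 153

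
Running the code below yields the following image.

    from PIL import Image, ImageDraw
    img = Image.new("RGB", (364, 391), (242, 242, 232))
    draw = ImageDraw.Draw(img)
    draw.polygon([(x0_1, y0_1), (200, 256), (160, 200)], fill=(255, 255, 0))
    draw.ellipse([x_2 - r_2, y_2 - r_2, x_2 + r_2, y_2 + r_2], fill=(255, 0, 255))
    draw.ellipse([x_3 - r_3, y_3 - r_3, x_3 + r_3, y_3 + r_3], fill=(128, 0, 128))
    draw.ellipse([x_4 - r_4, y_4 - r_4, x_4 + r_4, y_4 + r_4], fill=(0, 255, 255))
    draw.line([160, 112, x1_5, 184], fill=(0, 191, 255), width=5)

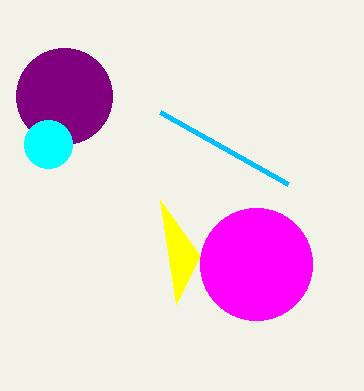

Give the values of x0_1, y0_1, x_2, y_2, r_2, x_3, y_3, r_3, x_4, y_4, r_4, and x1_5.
x0_1 = 176
y0_1 = 304
x_2 = 256
y_2 = 264
r_2 = 56
x_3 = 64
y_3 = 96
r_3 = 48
x_4 = 48
y_4 = 144
r_4 = 24
x1_5 = 288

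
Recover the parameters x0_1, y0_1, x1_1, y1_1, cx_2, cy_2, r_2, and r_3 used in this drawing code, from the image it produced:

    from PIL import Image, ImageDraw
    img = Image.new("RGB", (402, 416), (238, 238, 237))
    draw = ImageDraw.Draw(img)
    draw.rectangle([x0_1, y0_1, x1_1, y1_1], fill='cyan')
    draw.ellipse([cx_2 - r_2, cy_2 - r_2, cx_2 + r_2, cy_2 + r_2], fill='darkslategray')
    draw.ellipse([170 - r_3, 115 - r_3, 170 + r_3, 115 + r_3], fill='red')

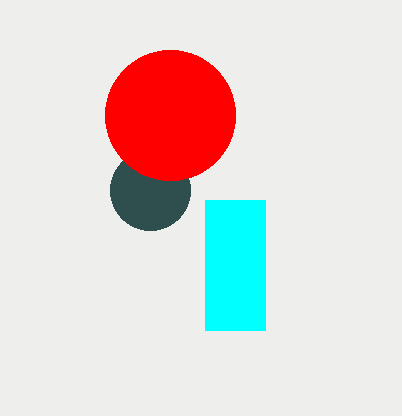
x0_1 = 205
y0_1 = 200
x1_1 = 265
y1_1 = 330
cx_2 = 150
cy_2 = 190
r_2 = 40
r_3 = 65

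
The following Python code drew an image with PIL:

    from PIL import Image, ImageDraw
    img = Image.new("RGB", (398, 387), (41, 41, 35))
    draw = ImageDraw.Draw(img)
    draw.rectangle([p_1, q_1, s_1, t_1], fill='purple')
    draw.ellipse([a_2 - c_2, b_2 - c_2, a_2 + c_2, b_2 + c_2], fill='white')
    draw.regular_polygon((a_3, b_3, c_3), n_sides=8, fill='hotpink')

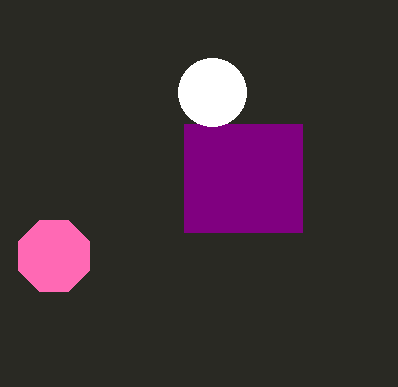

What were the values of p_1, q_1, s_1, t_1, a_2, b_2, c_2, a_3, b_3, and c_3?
p_1 = 184
q_1 = 124
s_1 = 302
t_1 = 232
a_2 = 212
b_2 = 92
c_2 = 34
a_3 = 54
b_3 = 256
c_3 = 38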